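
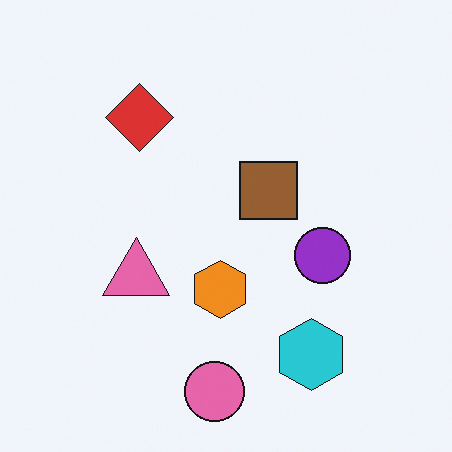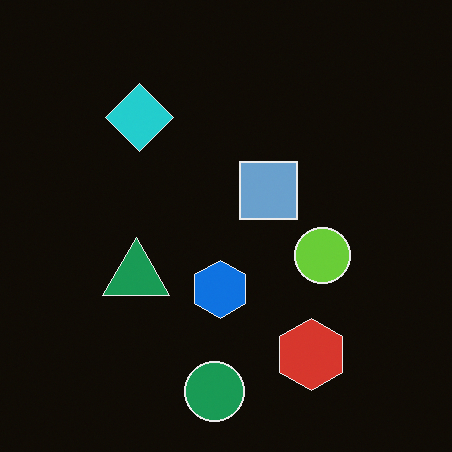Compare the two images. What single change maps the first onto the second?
The image was color-inverted (negative).

The light background has become dark and every shape's color is its complement — a photographic negative.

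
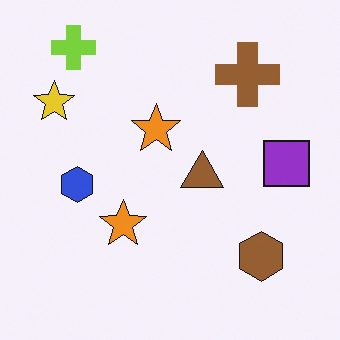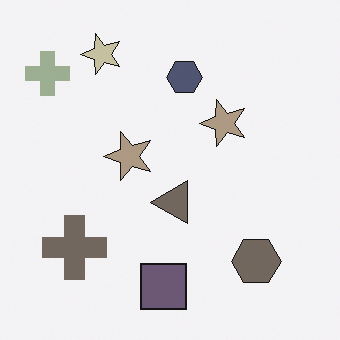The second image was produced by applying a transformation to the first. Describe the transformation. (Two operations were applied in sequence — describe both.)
The second image is the first transposed (reflected across the top-left ↔ bottom-right diagonal), then heavily desaturated.

Shapes have swapped their row and column positions — what was in the top-right is now in the bottom-left — a diagonal reflection. All colors are more muted and greyish — a global saturation change.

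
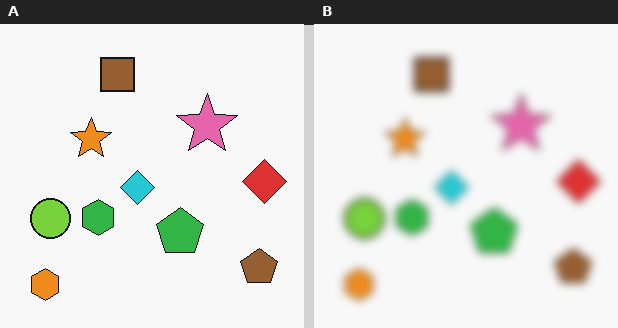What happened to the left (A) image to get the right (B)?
This is the original image noticeably gaussian-blurred.

Shape edges and outlines are uniformly softened across the whole image.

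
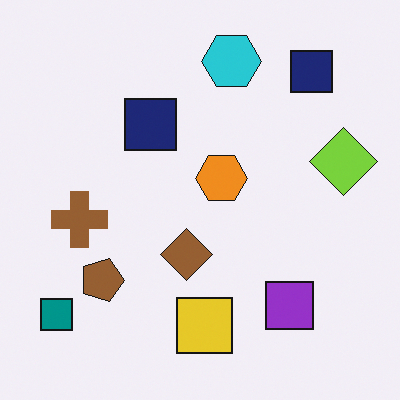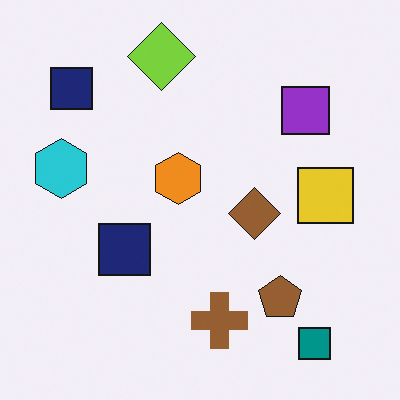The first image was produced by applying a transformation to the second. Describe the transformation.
It was rotated 90° clockwise.

The teal square sits in the bottom-right of the second image and the bottom-left of the first — consistent with a whole-image 90° clockwise rotation.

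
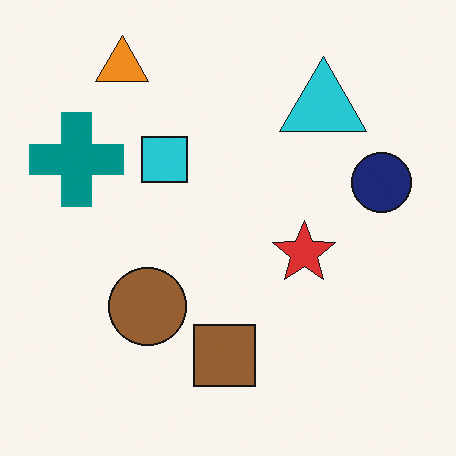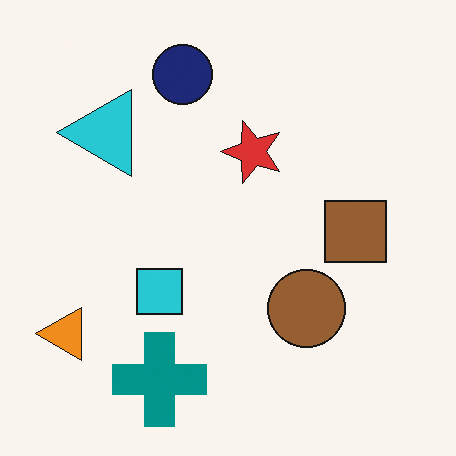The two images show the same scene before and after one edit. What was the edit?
The second image is the first rotated 90° counter-clockwise.

The orange triangle sits in the top-left of the first image and the bottom-left of the second — consistent with a whole-image 90° counter-clockwise rotation.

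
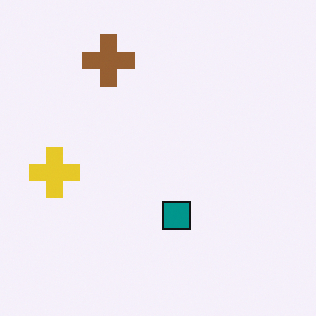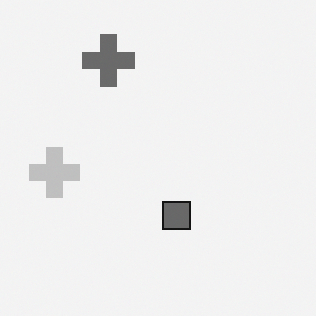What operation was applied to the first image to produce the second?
It was converted to grayscale.

All color is removed — every shape is now a shade of grey.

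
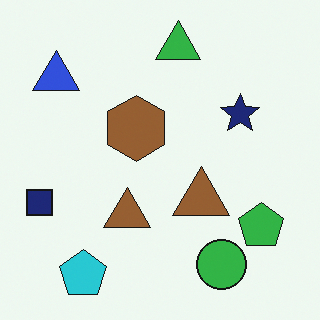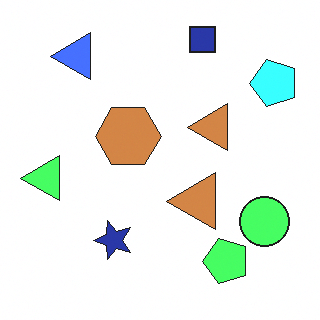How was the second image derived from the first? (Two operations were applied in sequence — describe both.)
Substantially brightened, then transposed (reflected across the top-left ↔ bottom-right diagonal).

Every pixel — background and shapes alike — is uniformly brightened. Shapes have swapped their row and column positions — what was in the top-right is now in the bottom-left — a diagonal reflection.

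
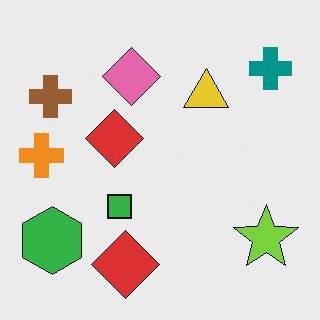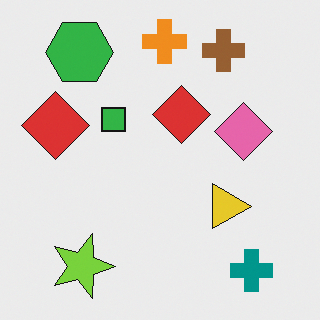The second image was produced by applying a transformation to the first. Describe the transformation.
The second image is the first rotated 90° clockwise.

The teal cross sits in the top-right of the first image and the bottom-right of the second — consistent with a whole-image 90° clockwise rotation.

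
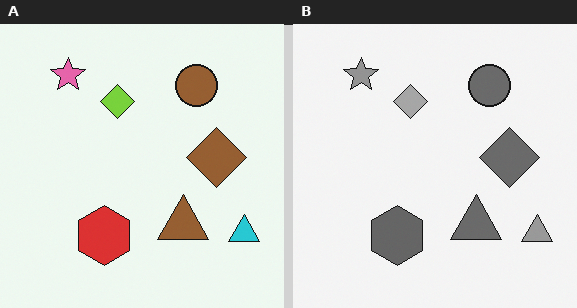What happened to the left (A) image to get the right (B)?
The right (B) image is the left (A) converted to grayscale.

All color is removed — every shape is now a shade of grey.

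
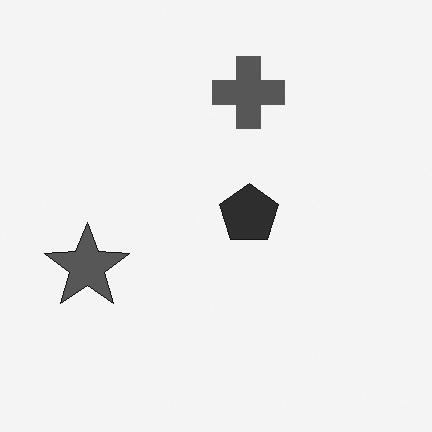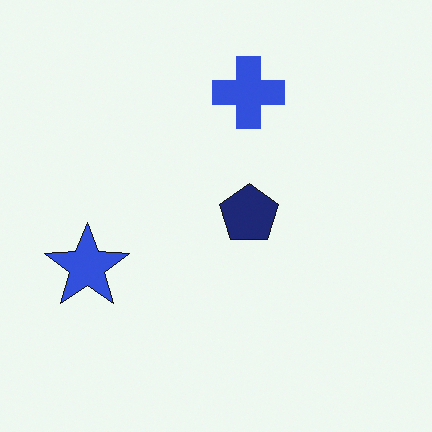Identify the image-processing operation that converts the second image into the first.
This is the original image converted to grayscale.

All color is removed — every shape is now a shade of grey.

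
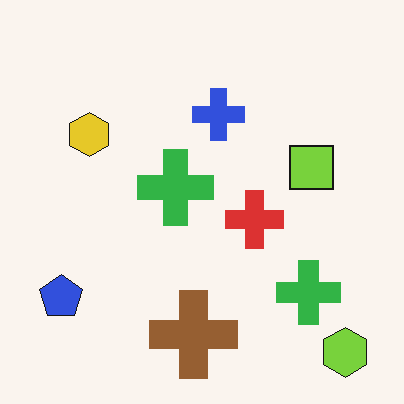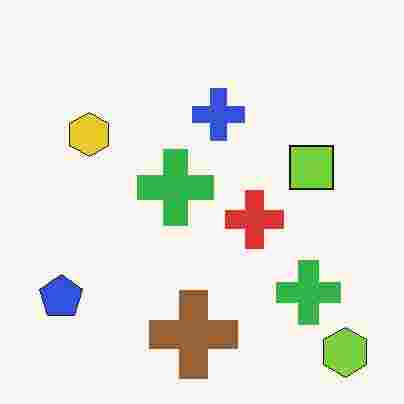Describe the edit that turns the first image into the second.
This is the original image heavily JPEG-compressed with obvious blocking artifacts.

Blocky 8×8 compression artifacts appear around shape edges and the flat background shows ringing — characteristic JPEG degradation.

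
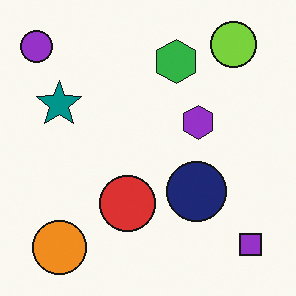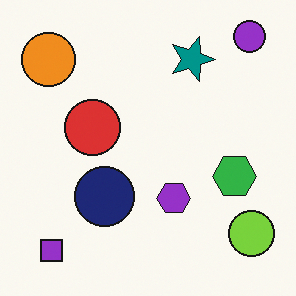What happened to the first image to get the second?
The image was rotated 90° clockwise.

The purple circle sits in the top-left of the first image and the top-right of the second — consistent with a whole-image 90° clockwise rotation.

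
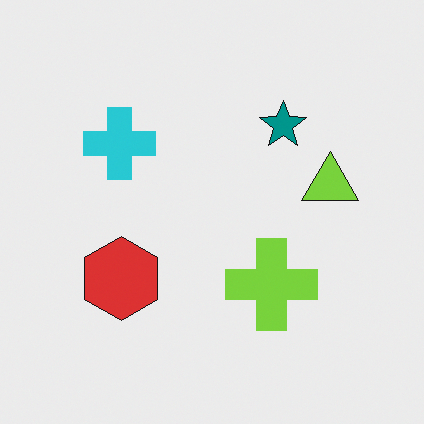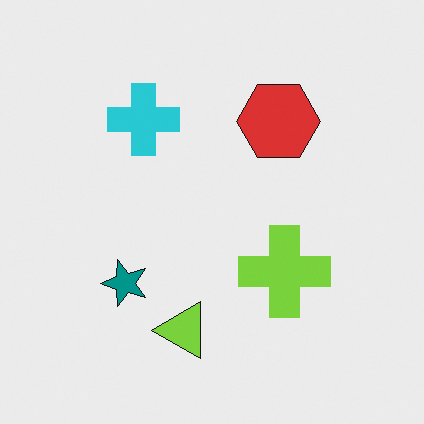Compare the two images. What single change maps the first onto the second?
The image was transposed (reflected across the top-left ↔ bottom-right diagonal).

Shapes have swapped their row and column positions — what was in the top-right is now in the bottom-left — a diagonal reflection.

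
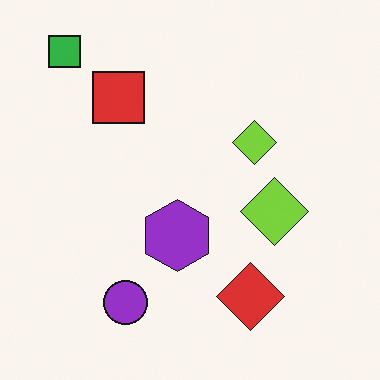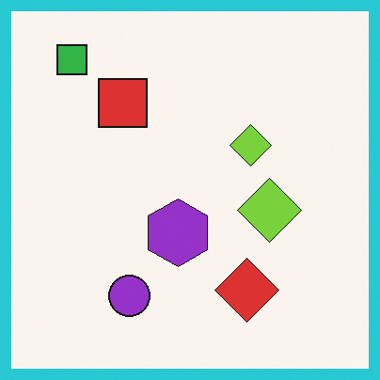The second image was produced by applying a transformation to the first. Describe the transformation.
It was framed with a cyan border.

A solid cyan frame runs around the edge of the second image, with the content slightly shrunk inside it.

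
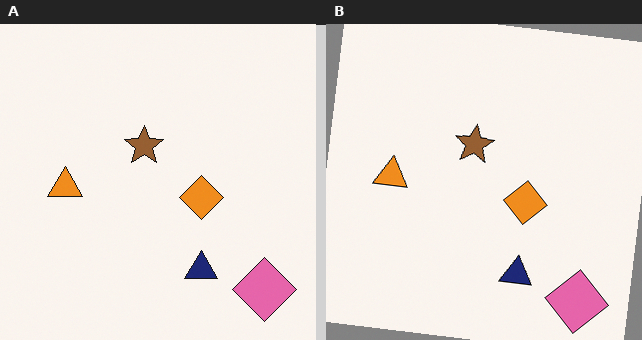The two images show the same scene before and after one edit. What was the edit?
Rotated clockwise by a small amount.

Every shape is tilted by the same angle and the image corners show triangular fill wedges — a whole-image rotation by a non-right angle.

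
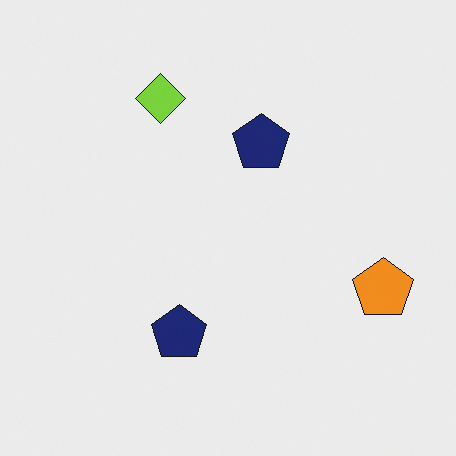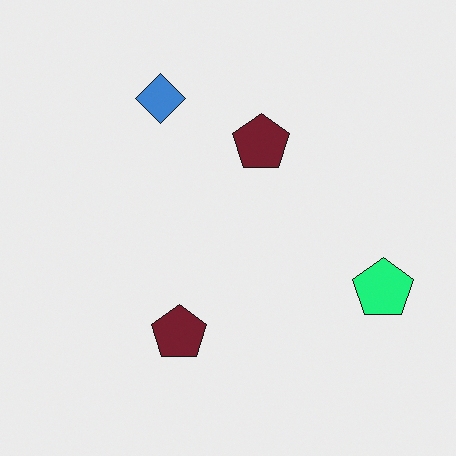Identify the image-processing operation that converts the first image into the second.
It was hue-shifted through roughly a third of the color wheel.

Every shape's color has rotated by the same amount around the hue wheel — a uniform hue shift.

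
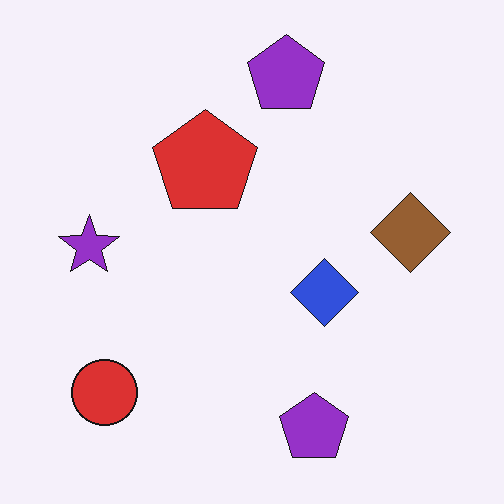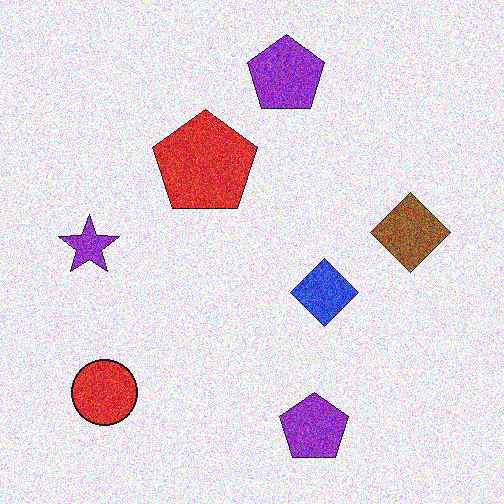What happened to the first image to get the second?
The second image is the first degraded with a thick layer of grain.

Random speckle covers the whole image, including the flat background.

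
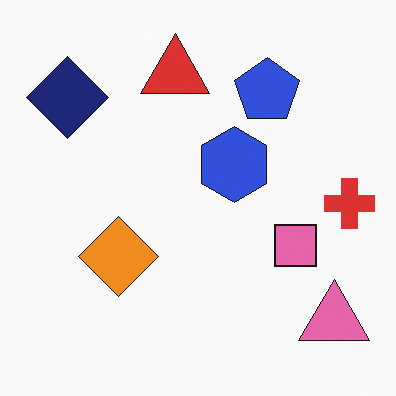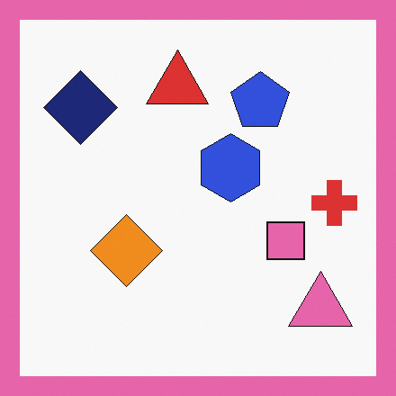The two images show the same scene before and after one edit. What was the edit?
The transformation is: framed with a pink border.

A solid pink frame runs around the edge of the second image, with the content slightly shrunk inside it.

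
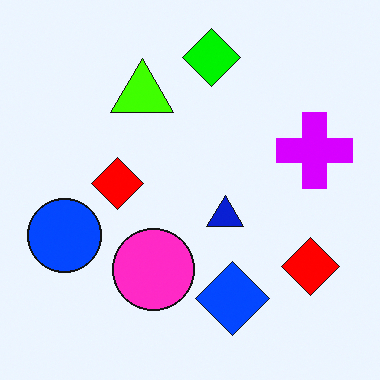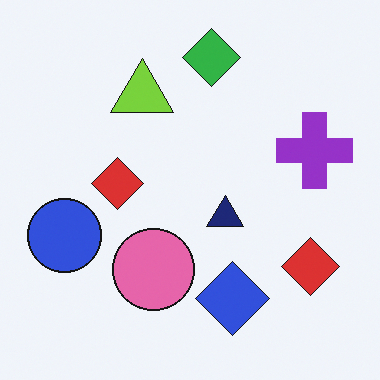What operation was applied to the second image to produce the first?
It was made much more vivid (saturation change).

All colors are more vivid — a global saturation change.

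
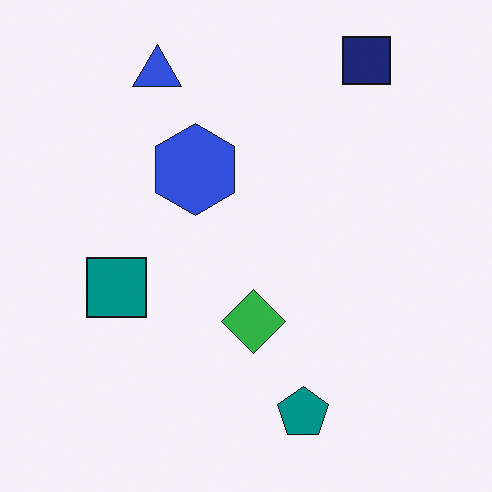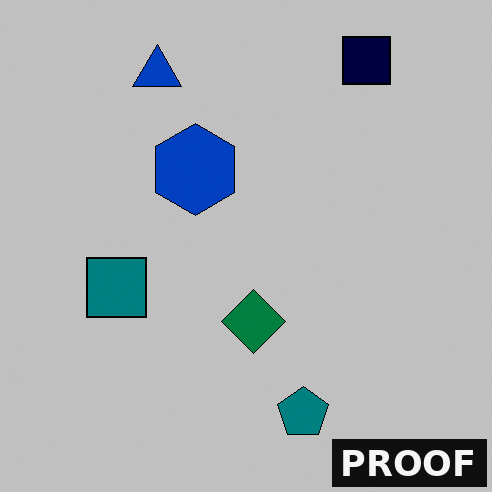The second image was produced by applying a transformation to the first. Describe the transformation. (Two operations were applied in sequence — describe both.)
This is the original image aggressively posterized, then watermarked with the text "PROOF" in the lower-right corner.

Each flat color has snapped to a coarser quantized level — most visibly, the near-white background has dropped to a flat grey. A dark label reading "PROOF" appears in the lower-right corner.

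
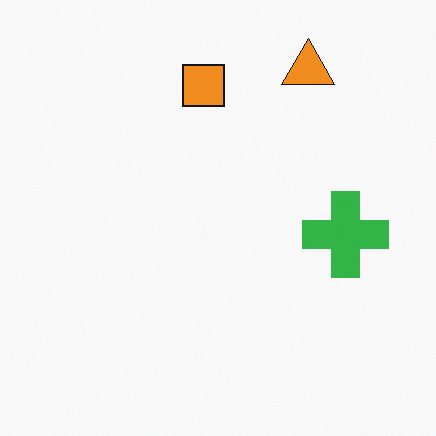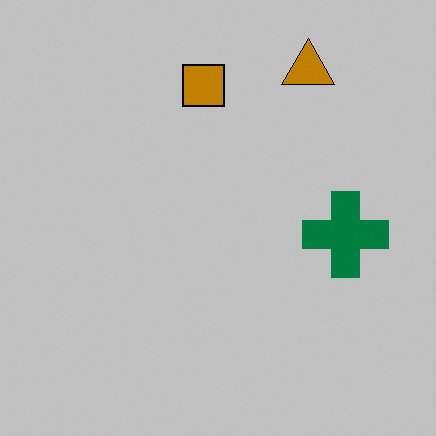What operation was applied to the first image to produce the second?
This is the original image heavily posterized to just a handful of flat colors.

Each flat color has snapped to a coarser quantized level — most visibly, the near-white background has dropped to a flat grey.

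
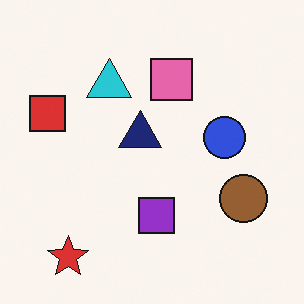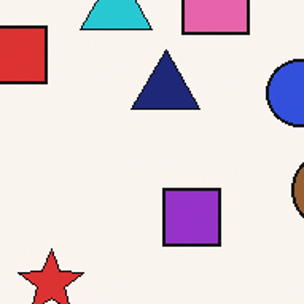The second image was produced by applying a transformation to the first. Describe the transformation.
Cropped slightly and scaled back up.

The visible shapes are larger and the field of view is narrower; shapes near the original edges may be partly or wholly outside the frame — a crop-and-rescale.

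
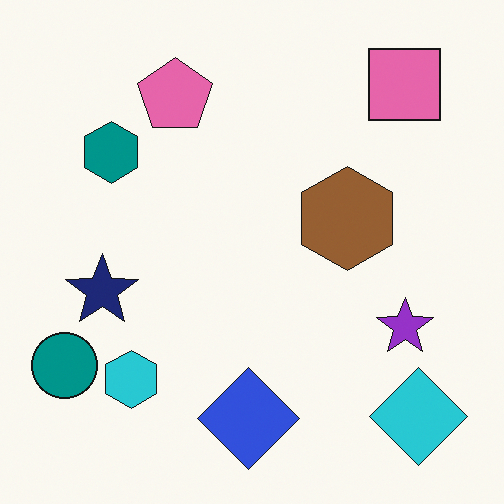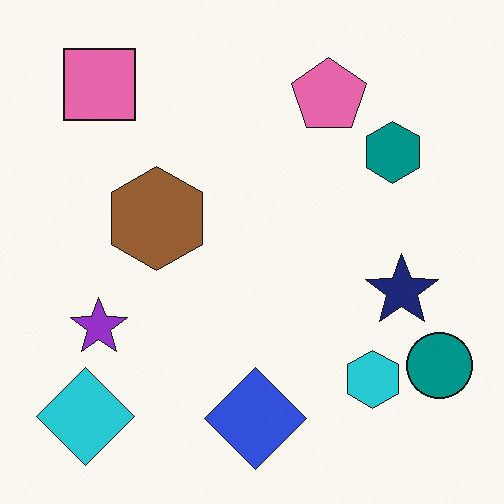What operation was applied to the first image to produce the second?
The transformation is: flipped horizontally (left ↔ right).

The teal circle is in the bottom-left of the first image and the bottom-right of the second — shapes on opposite sides of the vertical midline have swapped in a mirror flip.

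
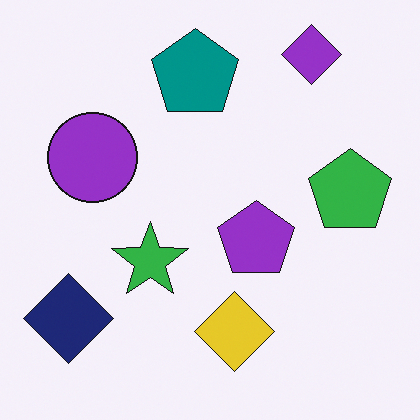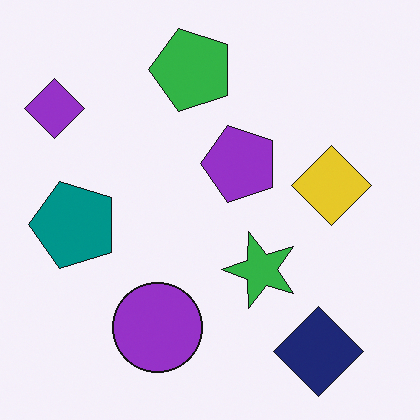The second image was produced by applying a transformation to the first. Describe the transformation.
Rotated 90° counter-clockwise.

The purple diamond sits in the top-right of the first image and the top-left of the second — consistent with a whole-image 90° counter-clockwise rotation.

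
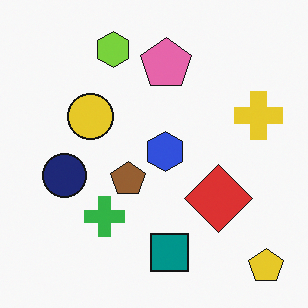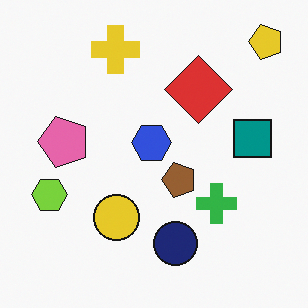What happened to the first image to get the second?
It was rotated 90° counter-clockwise.

The yellow pentagon sits in the bottom-right of the first image and the top-right of the second — consistent with a whole-image 90° counter-clockwise rotation.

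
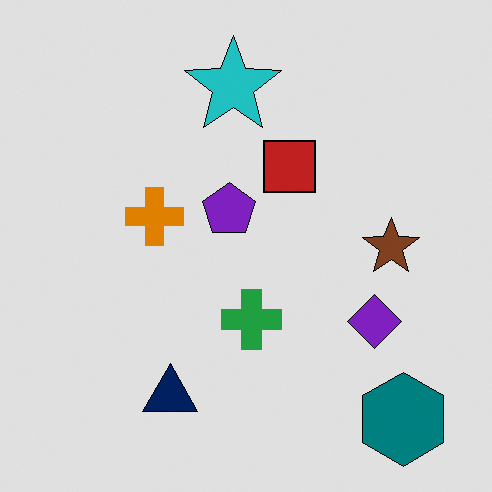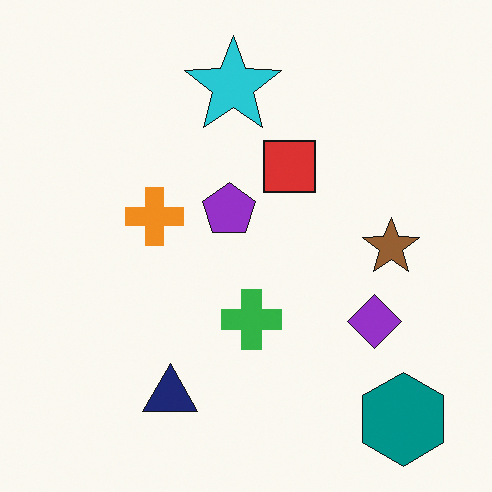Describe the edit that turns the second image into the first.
This is the original image moderately posterized.

Each flat color has snapped to a coarser quantized level — most visibly, the near-white background has dropped to a flat grey.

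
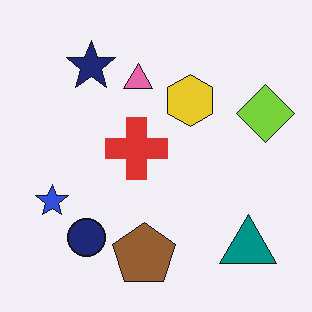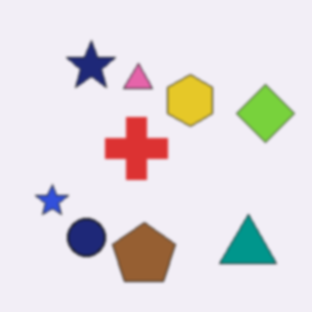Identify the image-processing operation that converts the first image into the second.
The second image is the first given a subtle gaussian blur.

Shape edges and outlines are uniformly softened across the whole image.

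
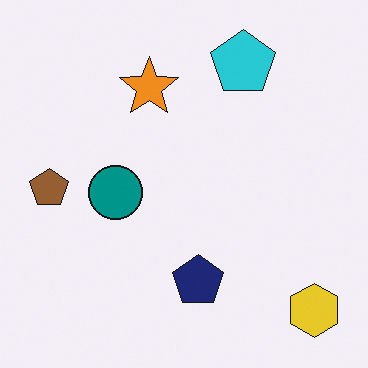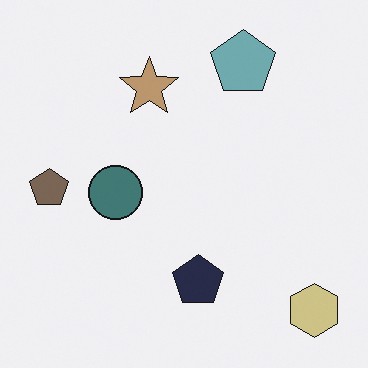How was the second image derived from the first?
It was made much more muted (saturation change).

All colors are more muted and greyish — a global saturation change.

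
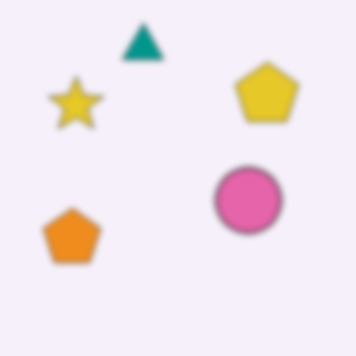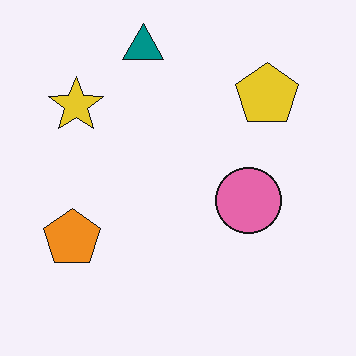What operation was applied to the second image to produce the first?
The transformation is: moderately blurred.

Shape edges and outlines are uniformly softened across the whole image.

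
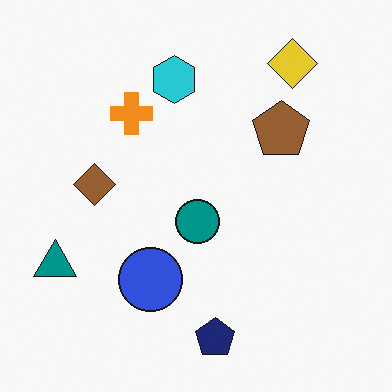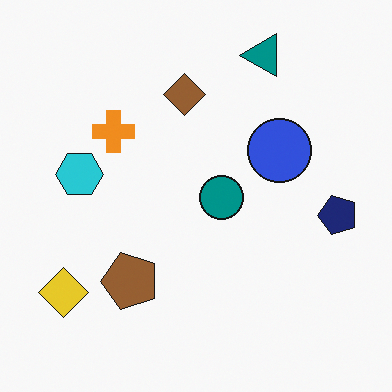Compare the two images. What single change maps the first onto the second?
This is the original image transposed (reflected across the top-left ↔ bottom-right diagonal).

Shapes have swapped their row and column positions — what was in the top-right is now in the bottom-left — a diagonal reflection.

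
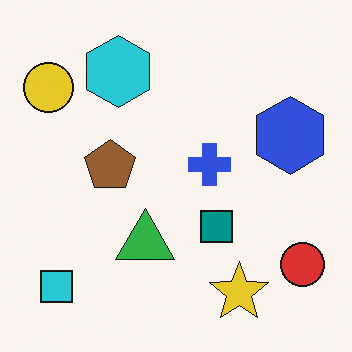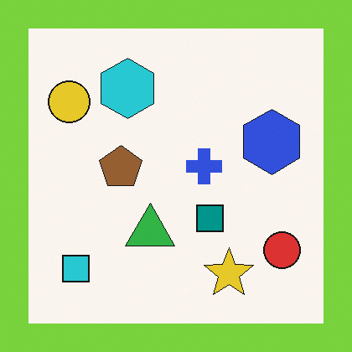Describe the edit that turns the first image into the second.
It was framed with a lime border.

A solid lime frame runs around the edge of the second image, with the content slightly shrunk inside it.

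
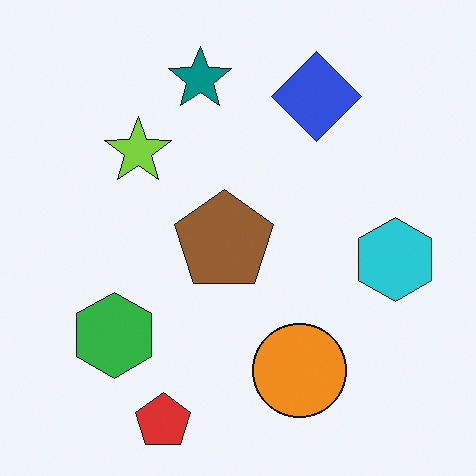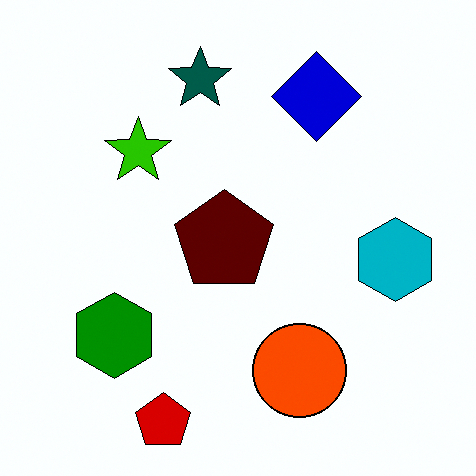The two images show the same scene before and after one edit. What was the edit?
The transformation is: boosted in contrast.

Tones are pushed away from mid-grey across the whole image — a global contrast change.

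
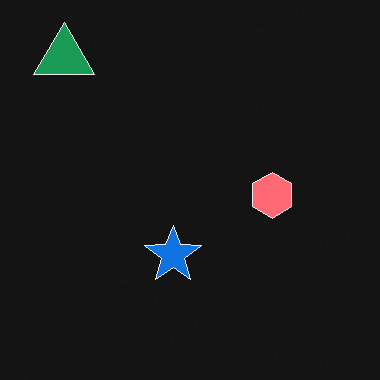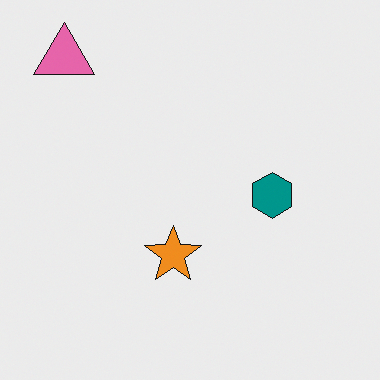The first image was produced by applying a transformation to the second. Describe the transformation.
The first image is the second color-inverted (negative).

The light background has become dark and every shape's color is its complement — a photographic negative.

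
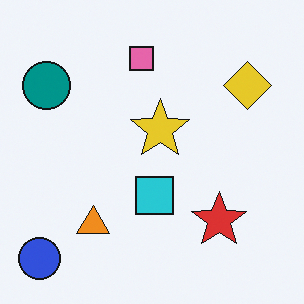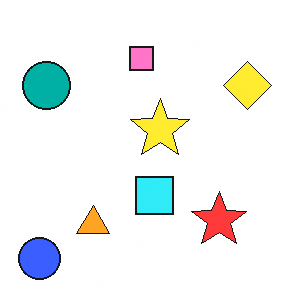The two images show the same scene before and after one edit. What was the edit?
The transformation is: brightened a little.

Every pixel — background and shapes alike — is uniformly brightened.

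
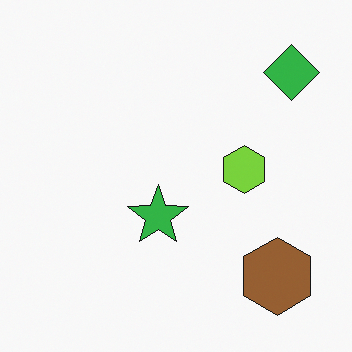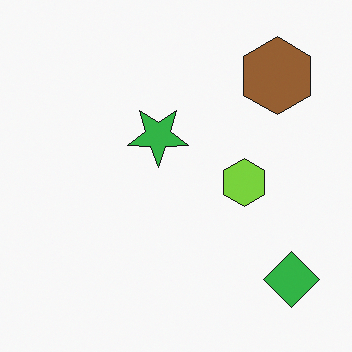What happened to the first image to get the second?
The image was flipped vertically (top ↔ bottom).

The green diamond is in the top-right of the first image and the bottom-right of the second — shapes on opposite sides of the horizontal midline have swapped in a mirror flip.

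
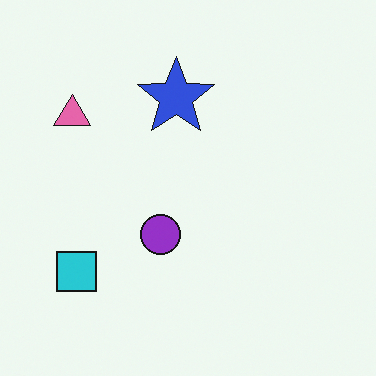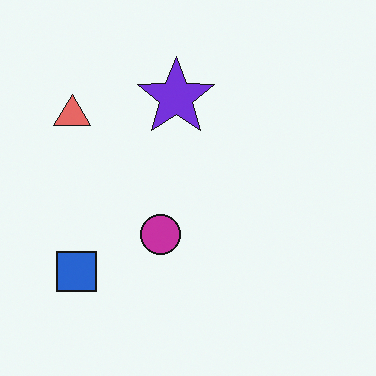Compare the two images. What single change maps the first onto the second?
The transformation is: hue-shifted by a small amount.

Every shape's color has rotated by the same amount around the hue wheel — a uniform hue shift.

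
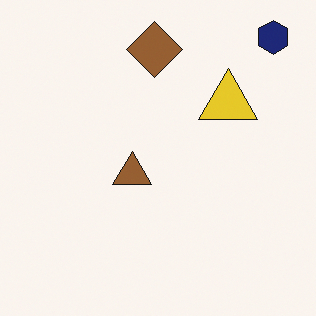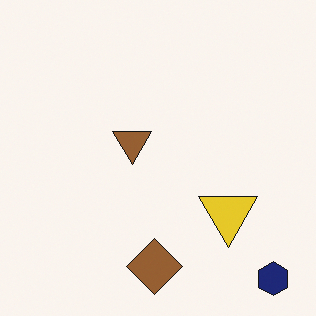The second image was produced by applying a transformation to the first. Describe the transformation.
Flipped vertically (top ↔ bottom).

The navy hexagon is in the top-right of the first image and the bottom-right of the second — shapes on opposite sides of the horizontal midline have swapped in a mirror flip.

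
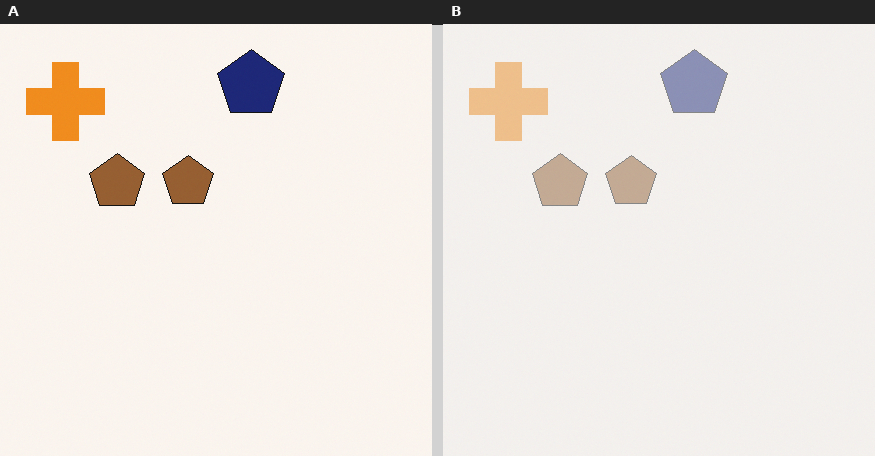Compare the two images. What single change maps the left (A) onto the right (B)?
Given much lower contrast.

Tones are pushed toward mid-grey across the whole image — a global contrast change.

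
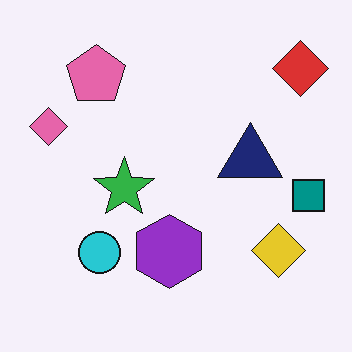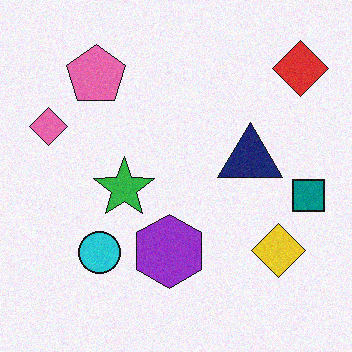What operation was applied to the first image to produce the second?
The second image is the first degraded with a light layer of grain.

Random speckle covers the whole image, including the flat background.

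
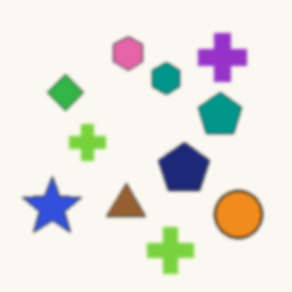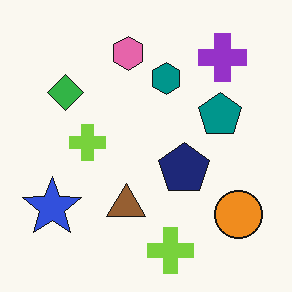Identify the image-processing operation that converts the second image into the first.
The transformation is: slightly softened.

Shape edges and outlines are uniformly softened across the whole image.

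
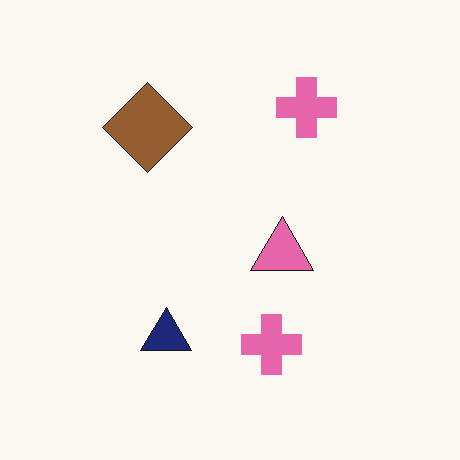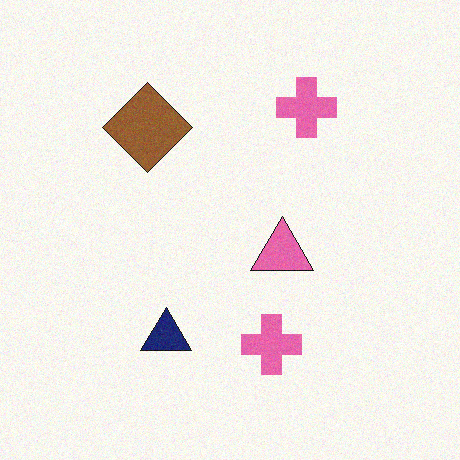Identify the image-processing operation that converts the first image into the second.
It was degraded with light additive noise.

Random speckle covers the whole image, including the flat background.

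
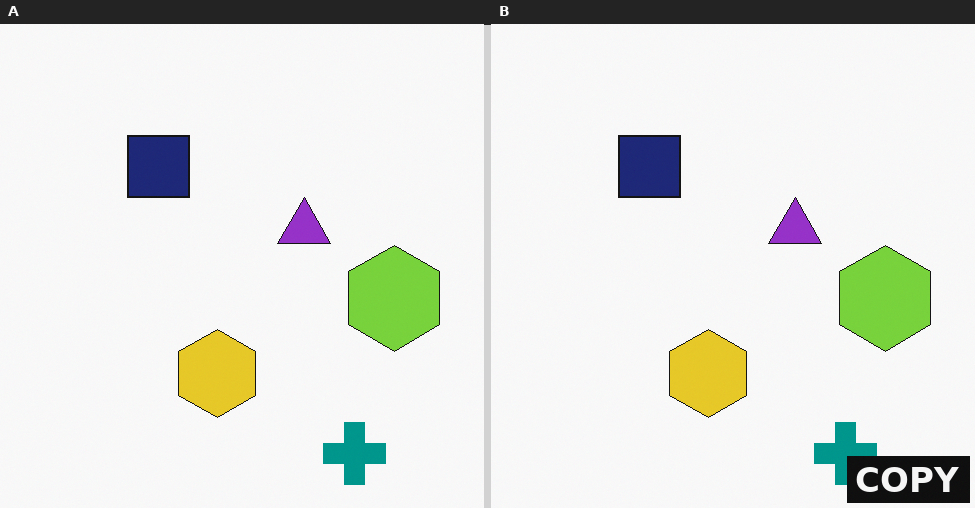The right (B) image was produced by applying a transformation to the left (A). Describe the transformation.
The transformation is: watermarked with the text "COPY" in the lower-right corner.

A dark label reading "COPY" appears in the lower-right corner.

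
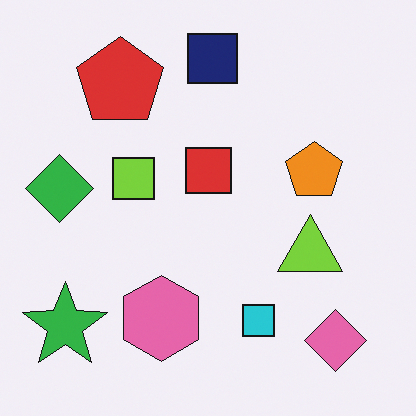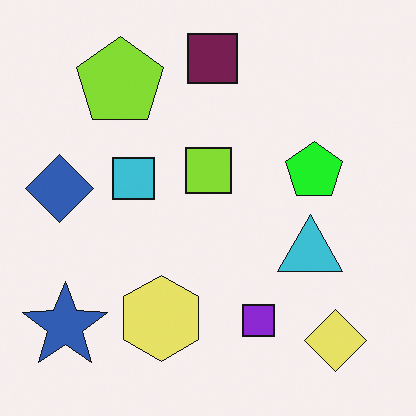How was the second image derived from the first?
The transformation is: hue-shifted by a moderate amount.

Every shape's color has rotated by the same amount around the hue wheel — a uniform hue shift.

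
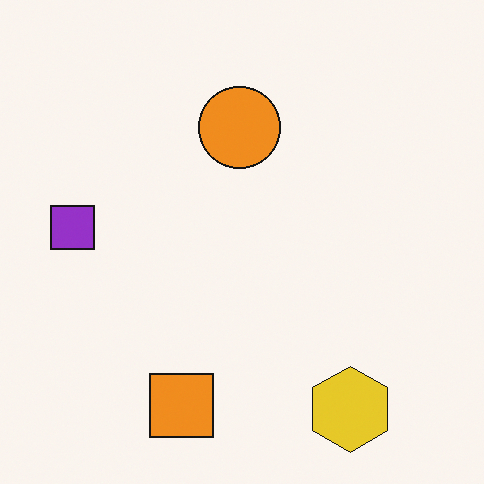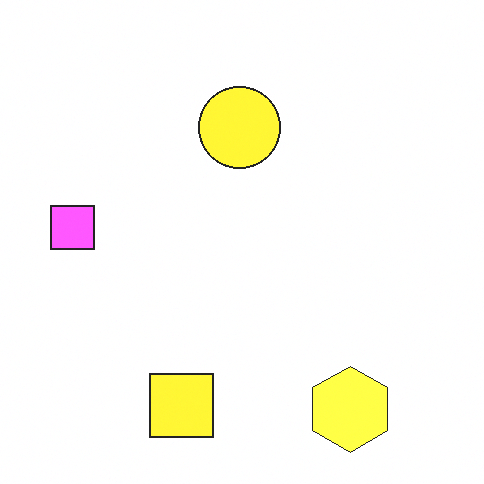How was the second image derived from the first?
Noticeably brightened.

Every pixel — background and shapes alike — is uniformly brightened.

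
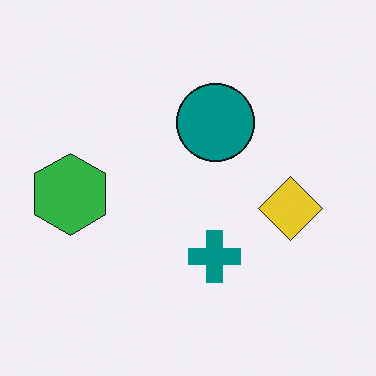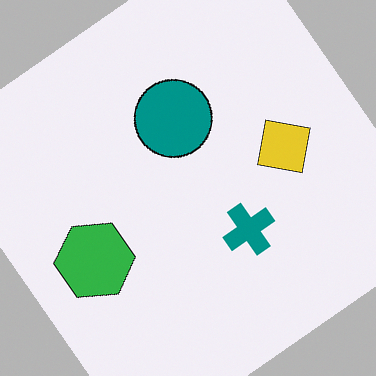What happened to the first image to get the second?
The second image is the first rotated counter-clockwise by a large amount — several tens of degrees.

Every shape is tilted by the same angle and the image corners show triangular fill wedges — a whole-image rotation by a non-right angle.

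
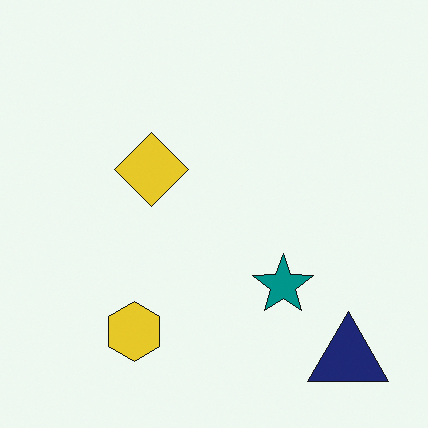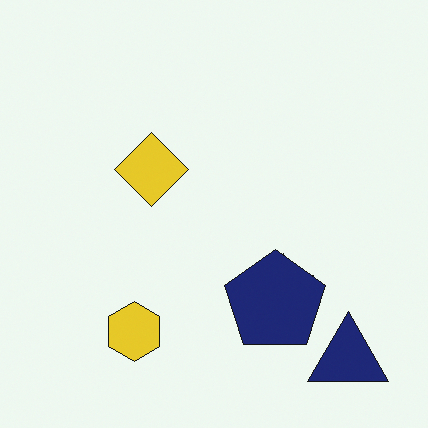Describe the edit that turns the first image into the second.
The transformation is: overlaid with an additional navy pentagon.

A navy pentagon appears in the second image that is absent from the first.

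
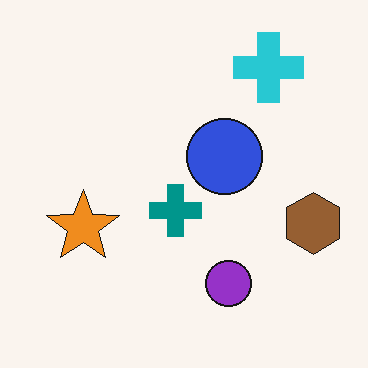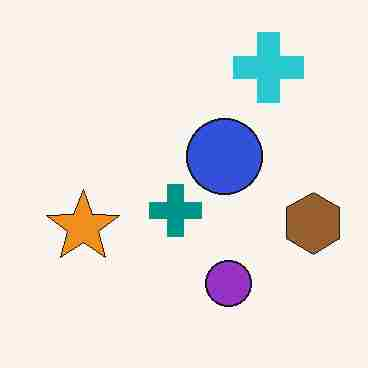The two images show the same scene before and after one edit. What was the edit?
The image was degraded with heavy JPEG compression.

Blocky 8×8 compression artifacts appear around shape edges and the flat background shows ringing — characteristic JPEG degradation.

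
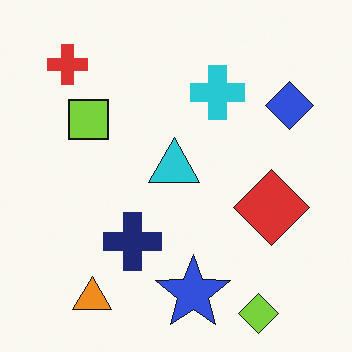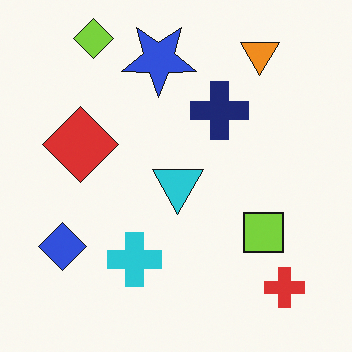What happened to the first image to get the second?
The transformation is: rotated 180°.

The lime diamond sits in the bottom-right of the first image and the top-left of the second — consistent with a whole-image 180° rotation.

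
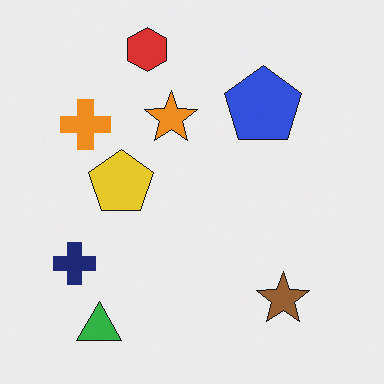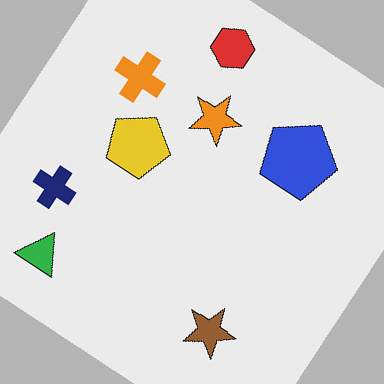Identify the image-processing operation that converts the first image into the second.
This is the original image rotated clockwise by a large amount — several tens of degrees.

Every shape is tilted by the same angle and the image corners show triangular fill wedges — a whole-image rotation by a non-right angle.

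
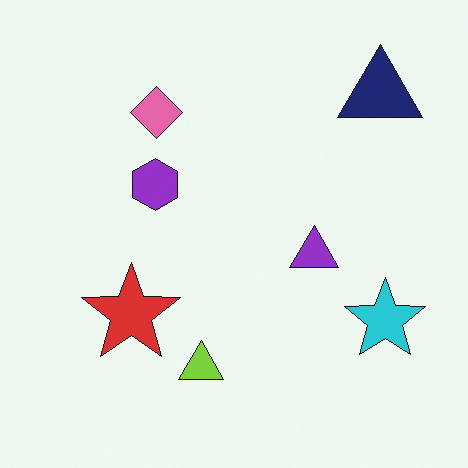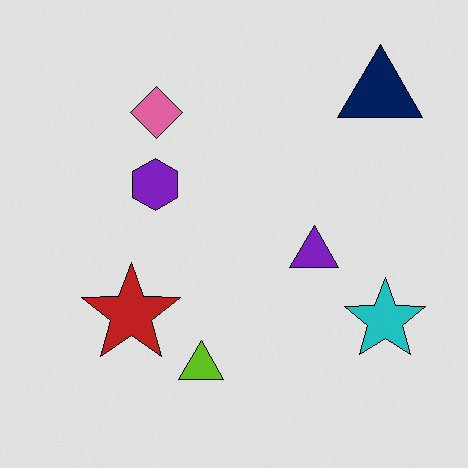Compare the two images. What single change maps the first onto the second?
It was moderately posterized.

Each flat color has snapped to a coarser quantized level — most visibly, the near-white background has dropped to a flat grey.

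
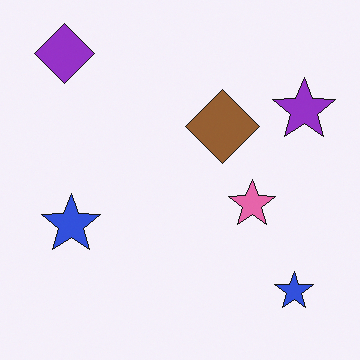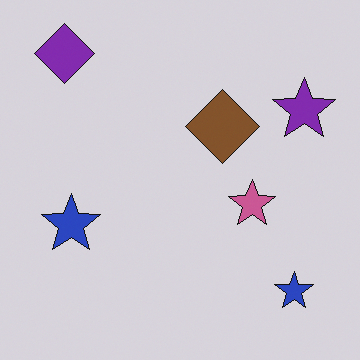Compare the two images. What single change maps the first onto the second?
This is the original image darkened a little.

Every pixel — background and shapes alike — is uniformly darkened.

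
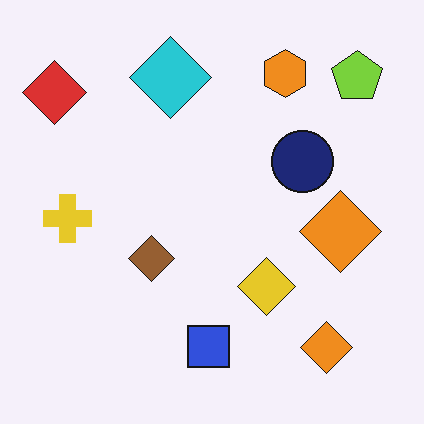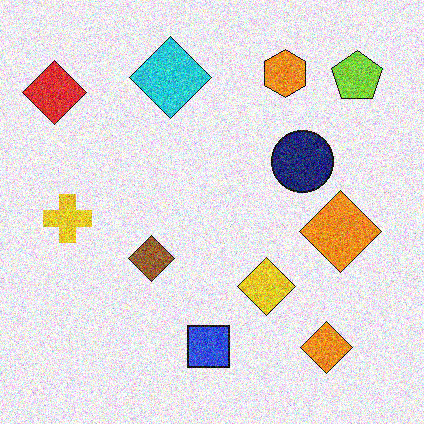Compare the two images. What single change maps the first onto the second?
The transformation is: degraded with strong gaussian noise.

Random speckle covers the whole image, including the flat background.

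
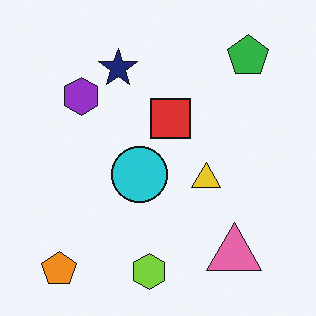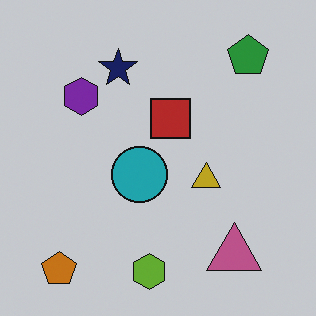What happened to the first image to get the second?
The transformation is: slightly darkened.

Every pixel — background and shapes alike — is uniformly darkened.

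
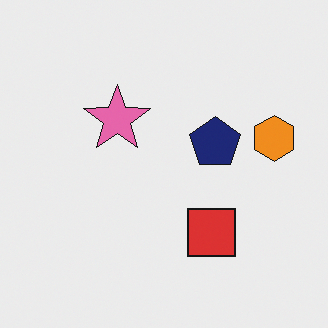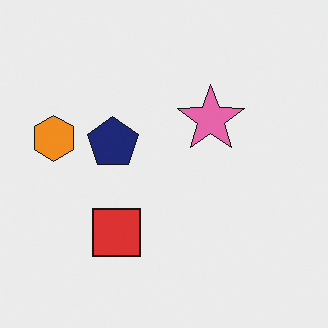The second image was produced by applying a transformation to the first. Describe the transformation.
The transformation is: flipped horizontally (left ↔ right).

The orange hexagon is in the right of the first image and the left of the second — shapes on opposite sides of the vertical midline have swapped in a mirror flip.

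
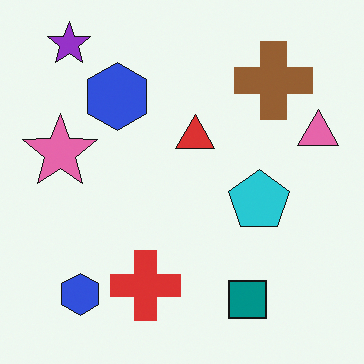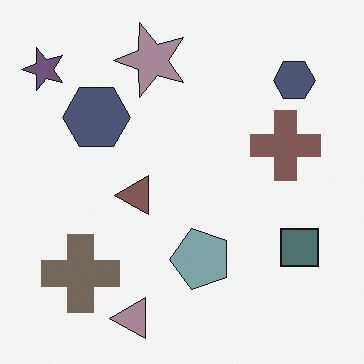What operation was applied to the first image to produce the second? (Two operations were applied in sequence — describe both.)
This is the original image heavily desaturated, then transposed (reflected across the top-left ↔ bottom-right diagonal).

All colors are more muted and greyish — a global saturation change. Shapes have swapped their row and column positions — what was in the top-right is now in the bottom-left — a diagonal reflection.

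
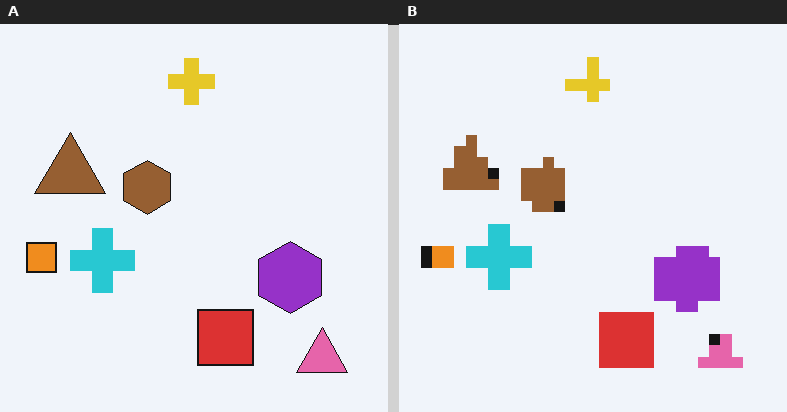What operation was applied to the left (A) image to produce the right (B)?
It was coarsely pixelated.

Shapes are reduced to large square blocks; fine edges and outlines are lost — a downscale-then-upscale (mosaic) effect.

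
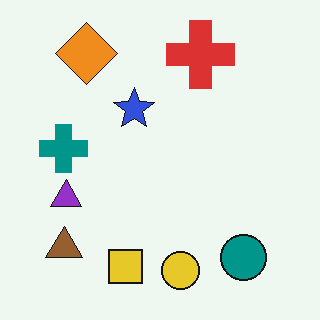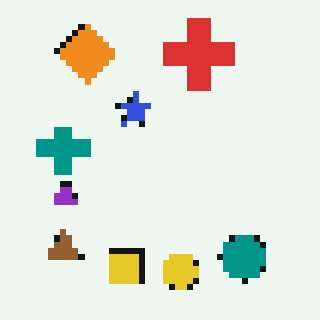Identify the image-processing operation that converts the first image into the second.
Pixelated into visible square blocks.

Shapes are reduced to large square blocks; fine edges and outlines are lost — a downscale-then-upscale (mosaic) effect.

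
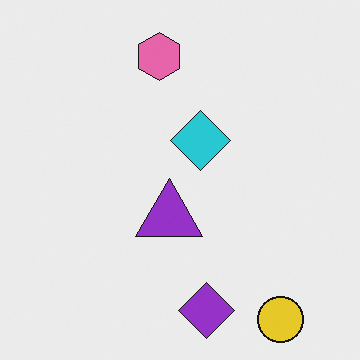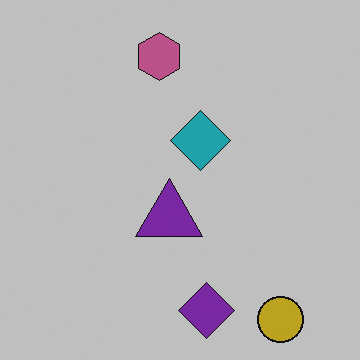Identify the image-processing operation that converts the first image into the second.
The image was darkened a little.

Every pixel — background and shapes alike — is uniformly darkened.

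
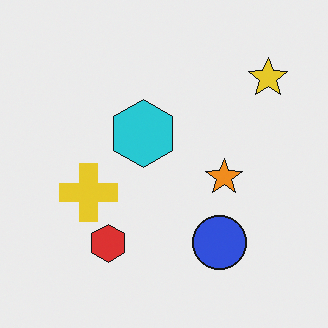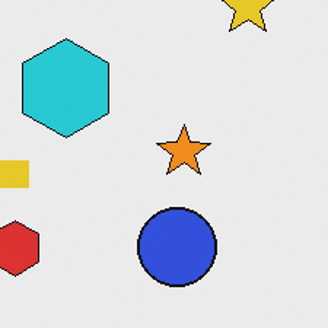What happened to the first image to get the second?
This is the original image cropped slightly and scaled back up.

The visible shapes are larger and the field of view is narrower; shapes near the original edges may be partly or wholly outside the frame — a crop-and-rescale.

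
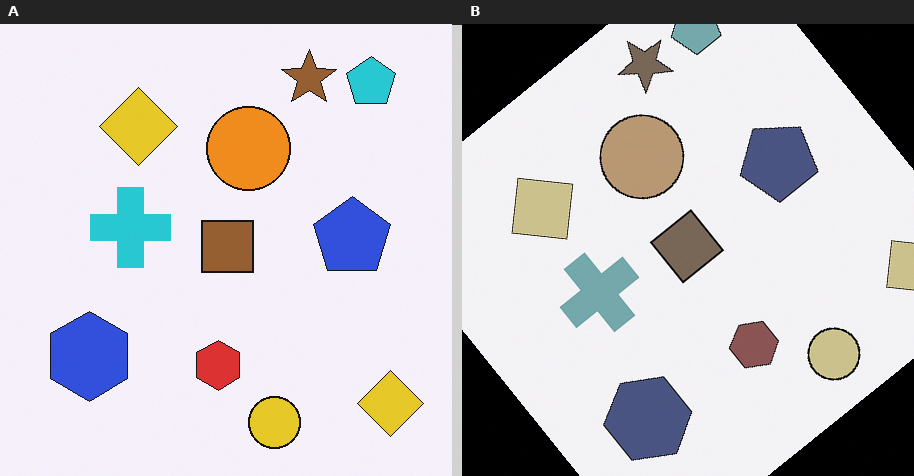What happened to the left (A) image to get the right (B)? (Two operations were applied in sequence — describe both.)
Rotated counter-clockwise by a large amount — several tens of degrees, then heavily desaturated.

Every shape is tilted by the same angle and the image corners show triangular fill wedges — a whole-image rotation by a non-right angle. All colors are more muted and greyish — a global saturation change.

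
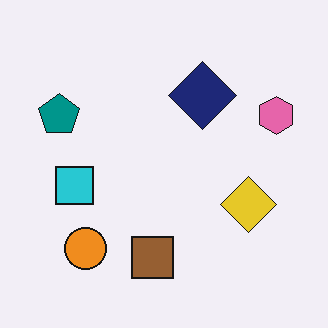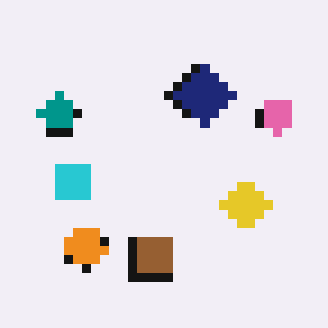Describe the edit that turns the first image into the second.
It was heavily pixelated into large blocks.

Shapes are reduced to large square blocks; fine edges and outlines are lost — a downscale-then-upscale (mosaic) effect.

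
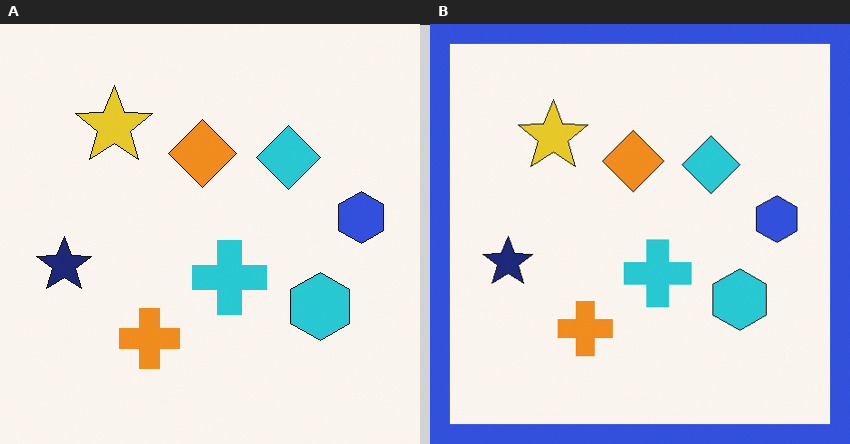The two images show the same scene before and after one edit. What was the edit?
The right (B) image is the left (A) framed with a blue border.

A solid blue frame runs around the edge of the right (B) image, with the content slightly shrunk inside it.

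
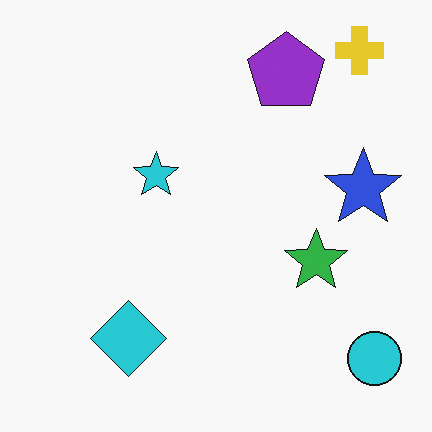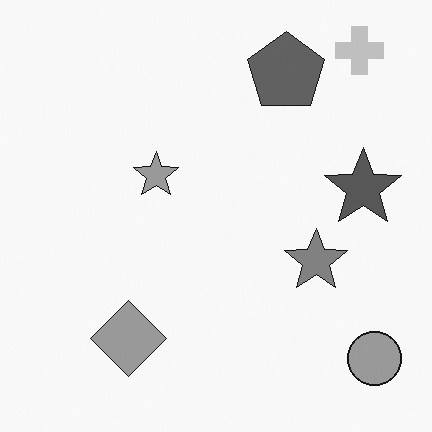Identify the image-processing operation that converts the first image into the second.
The transformation is: converted to grayscale.

All color is removed — every shape is now a shade of grey.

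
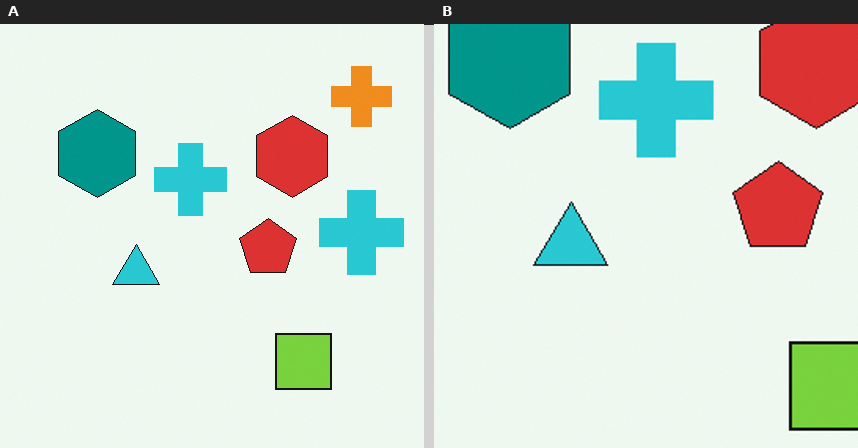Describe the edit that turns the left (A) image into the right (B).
The transformation is: cropped slightly and scaled back up.

The visible shapes are larger and the field of view is narrower; shapes near the original edges may be partly or wholly outside the frame — a crop-and-rescale.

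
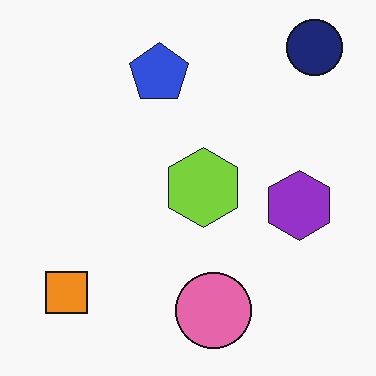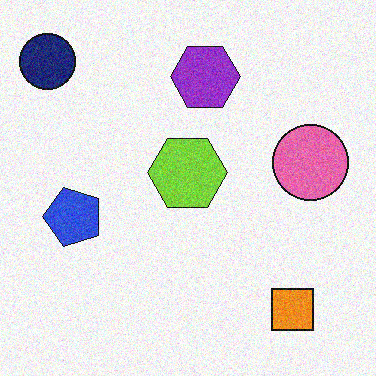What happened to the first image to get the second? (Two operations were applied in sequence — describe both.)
This is the original image rotated 90° counter-clockwise, then degraded with visible gaussian noise.

The navy circle sits in the top-right of the first image and the top-left of the second — consistent with a whole-image 90° counter-clockwise rotation. Random speckle covers the whole image, including the flat background.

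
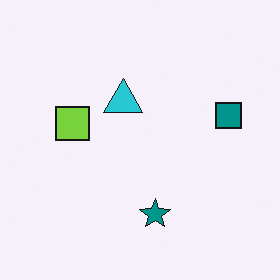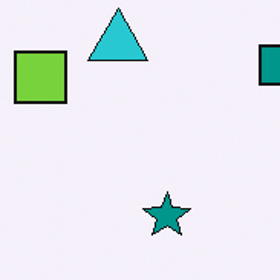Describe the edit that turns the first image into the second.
The second image is the first cropped slightly and scaled back up.

The visible shapes are larger and the field of view is narrower; shapes near the original edges may be partly or wholly outside the frame — a crop-and-rescale.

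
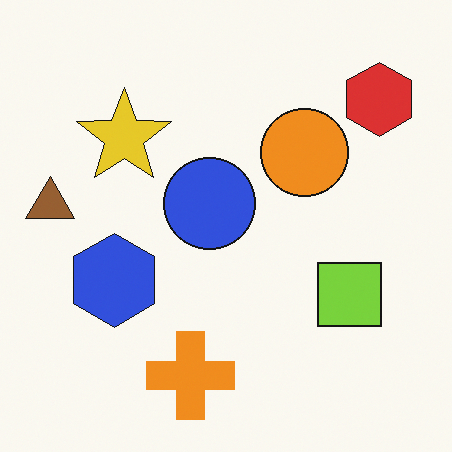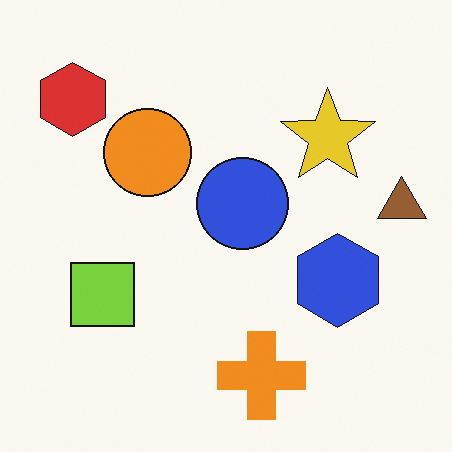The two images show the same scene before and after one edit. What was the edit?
Flipped horizontally (left ↔ right).

The brown triangle is in the left of the first image and the right of the second — shapes on opposite sides of the vertical midline have swapped in a mirror flip.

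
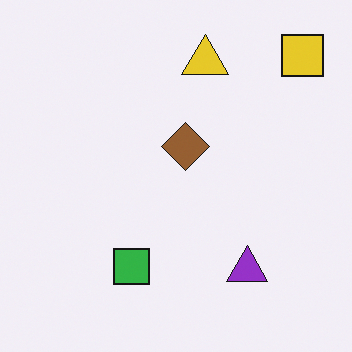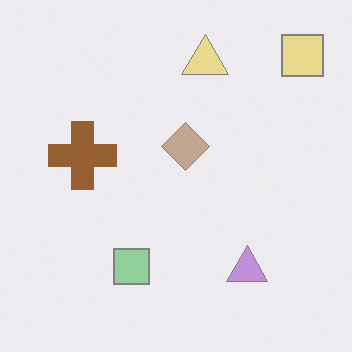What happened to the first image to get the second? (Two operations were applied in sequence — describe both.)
The second image is the first given much lower contrast, then overlaid with an additional brown cross.

Tones are pushed toward mid-grey across the whole image — a global contrast change. A brown cross appears in the second image that is absent from the first.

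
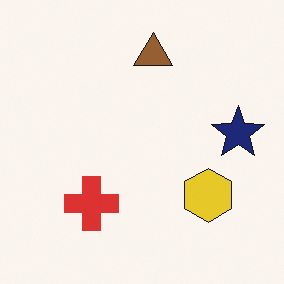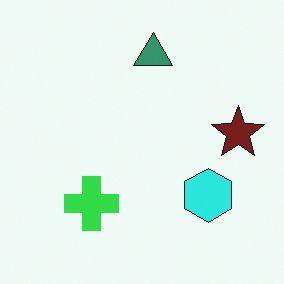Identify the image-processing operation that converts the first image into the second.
It was hue-shifted through roughly a third of the color wheel.

Every shape's color has rotated by the same amount around the hue wheel — a uniform hue shift.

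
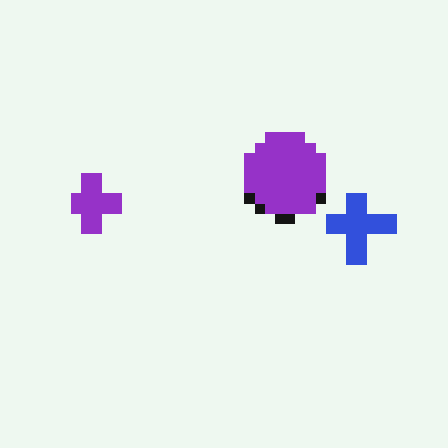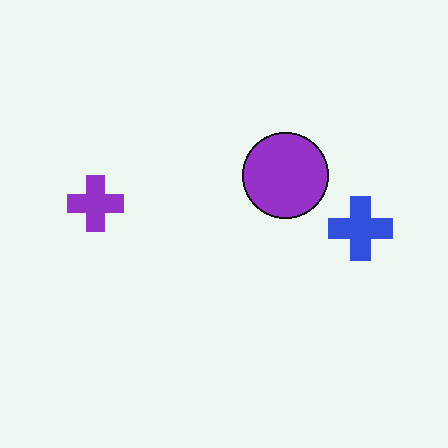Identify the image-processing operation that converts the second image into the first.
The image was heavily pixelated into large blocks.

Shapes are reduced to large square blocks; fine edges and outlines are lost — a downscale-then-upscale (mosaic) effect.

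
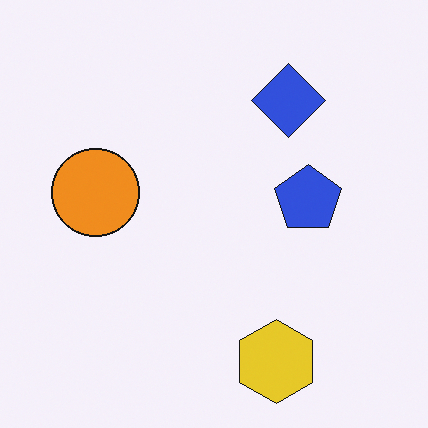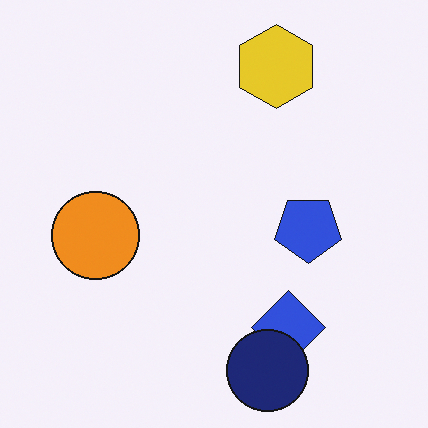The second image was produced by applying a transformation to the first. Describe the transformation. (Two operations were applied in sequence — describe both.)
The second image is the first flipped vertically (top ↔ bottom), then overlaid with an additional navy circle.

The yellow hexagon is in the bottom of the first image and the top of the second — shapes on opposite sides of the horizontal midline have swapped in a mirror flip. A navy circle appears in the second image that is absent from the first.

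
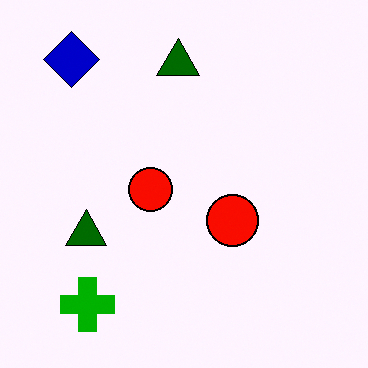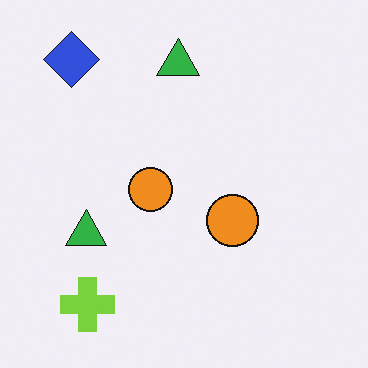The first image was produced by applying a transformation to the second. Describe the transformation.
The first image is the second boosted in contrast.

Tones are pushed away from mid-grey across the whole image — a global contrast change.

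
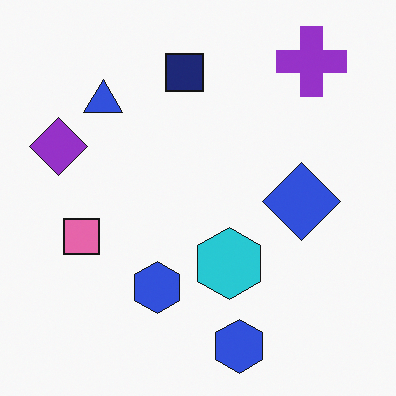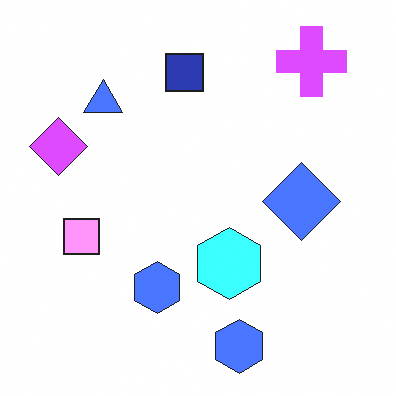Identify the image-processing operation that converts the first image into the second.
It was substantially brightened.

Every pixel — background and shapes alike — is uniformly brightened.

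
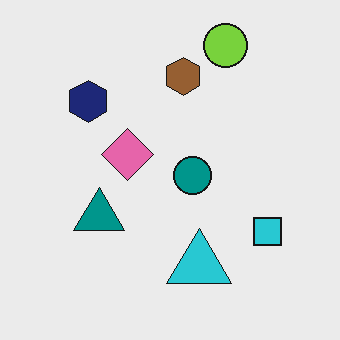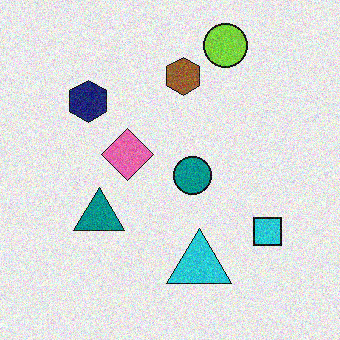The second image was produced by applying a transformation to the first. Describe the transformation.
The image was degraded with moderate additive noise.

Random speckle covers the whole image, including the flat background.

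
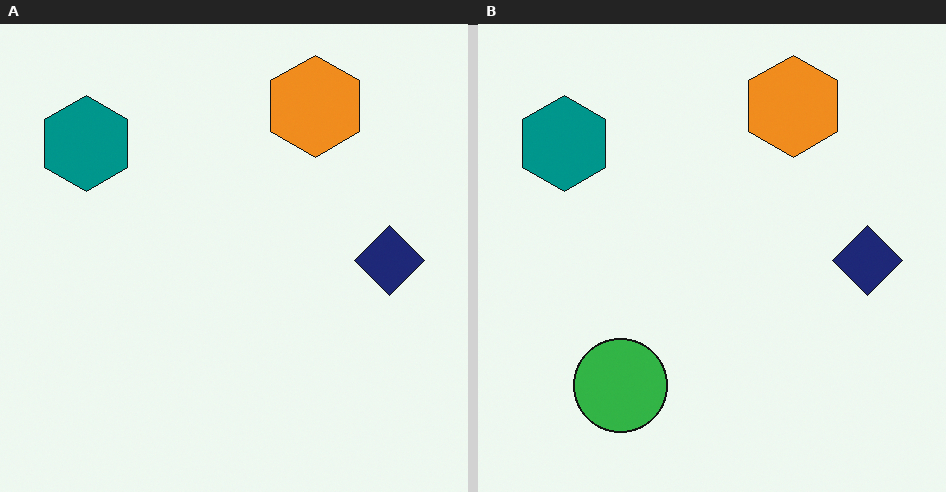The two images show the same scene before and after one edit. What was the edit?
Overlaid with an additional green circle.

A green circle appears in the right (B) image that is absent from the left (A).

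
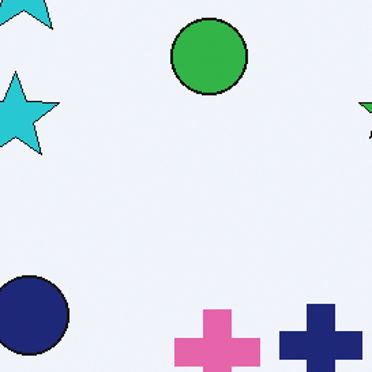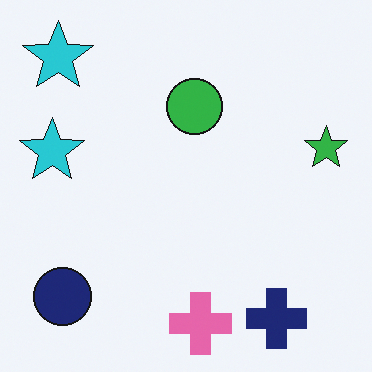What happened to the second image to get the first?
The first image is the second cropped slightly and scaled back up.

The visible shapes are larger and the field of view is narrower; shapes near the original edges may be partly or wholly outside the frame — a crop-and-rescale.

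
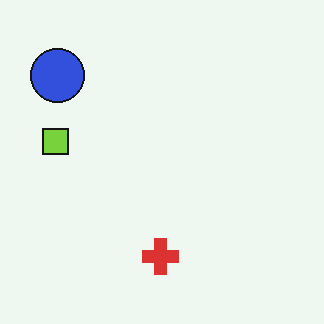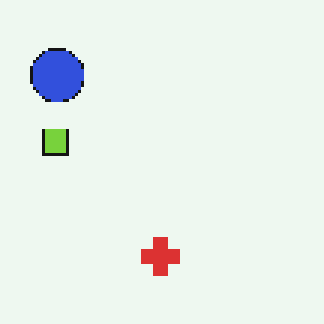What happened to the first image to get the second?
The image was mildly pixelated.

Shapes are reduced to large square blocks; fine edges and outlines are lost — a downscale-then-upscale (mosaic) effect.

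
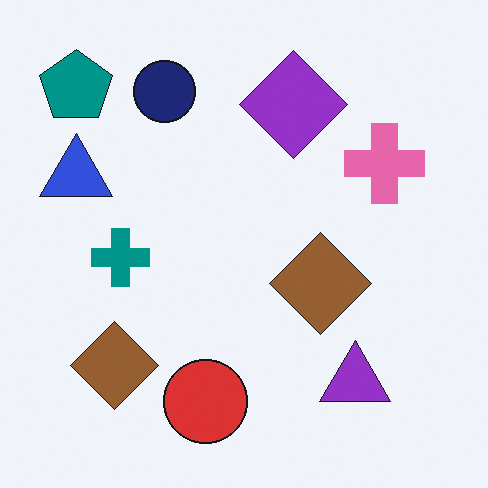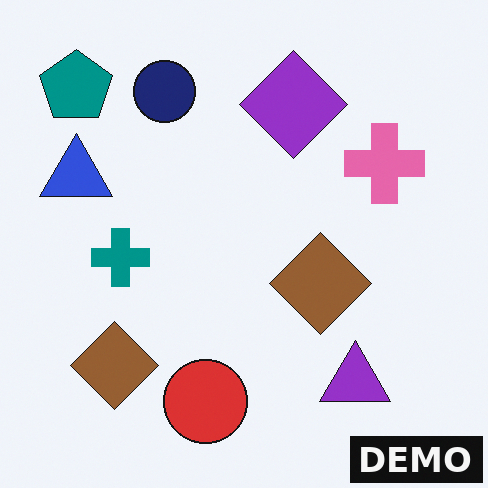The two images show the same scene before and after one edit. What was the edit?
It was watermarked with the text "DEMO" in the lower-right corner.

A dark label reading "DEMO" appears in the lower-right corner.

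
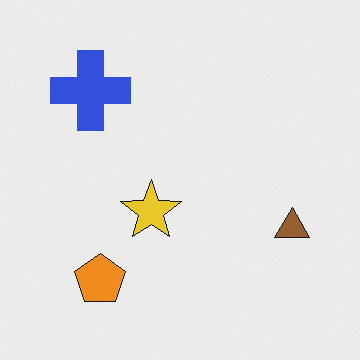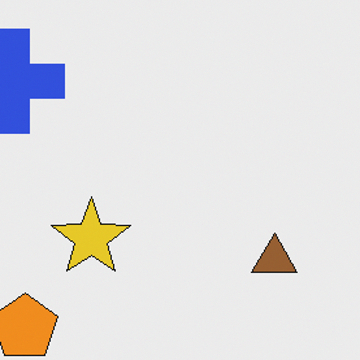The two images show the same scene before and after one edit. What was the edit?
The transformation is: cropped to a modestly smaller region and rescaled.

The visible shapes are larger and the field of view is narrower; shapes near the original edges may be partly or wholly outside the frame — a crop-and-rescale.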